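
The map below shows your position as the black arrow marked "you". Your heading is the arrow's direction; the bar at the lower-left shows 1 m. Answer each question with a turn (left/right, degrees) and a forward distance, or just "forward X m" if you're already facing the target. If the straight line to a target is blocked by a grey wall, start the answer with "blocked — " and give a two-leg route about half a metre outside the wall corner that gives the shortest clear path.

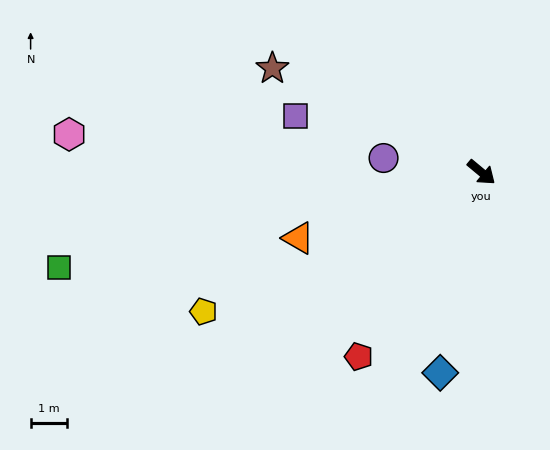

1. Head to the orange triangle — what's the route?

turn right 120°, forward 5.4 m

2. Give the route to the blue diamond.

turn right 62°, forward 5.7 m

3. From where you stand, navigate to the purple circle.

turn right 149°, forward 2.8 m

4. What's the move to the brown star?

turn right 167°, forward 6.5 m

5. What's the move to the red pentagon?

turn right 84°, forward 6.2 m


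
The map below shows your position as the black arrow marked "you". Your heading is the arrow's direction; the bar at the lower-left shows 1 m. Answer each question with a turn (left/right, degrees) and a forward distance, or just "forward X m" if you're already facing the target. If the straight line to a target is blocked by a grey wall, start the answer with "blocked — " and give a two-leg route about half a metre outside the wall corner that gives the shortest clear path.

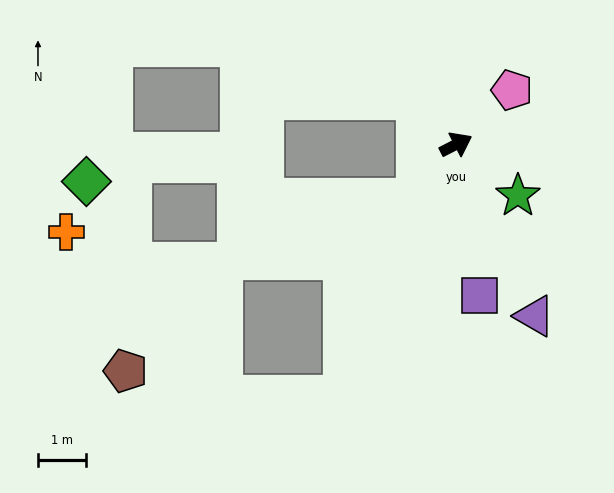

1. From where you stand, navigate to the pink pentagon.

turn left 17°, forward 1.6 m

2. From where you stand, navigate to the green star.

turn right 67°, forward 1.7 m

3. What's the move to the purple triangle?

turn right 93°, forward 3.9 m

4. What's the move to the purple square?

turn right 108°, forward 3.2 m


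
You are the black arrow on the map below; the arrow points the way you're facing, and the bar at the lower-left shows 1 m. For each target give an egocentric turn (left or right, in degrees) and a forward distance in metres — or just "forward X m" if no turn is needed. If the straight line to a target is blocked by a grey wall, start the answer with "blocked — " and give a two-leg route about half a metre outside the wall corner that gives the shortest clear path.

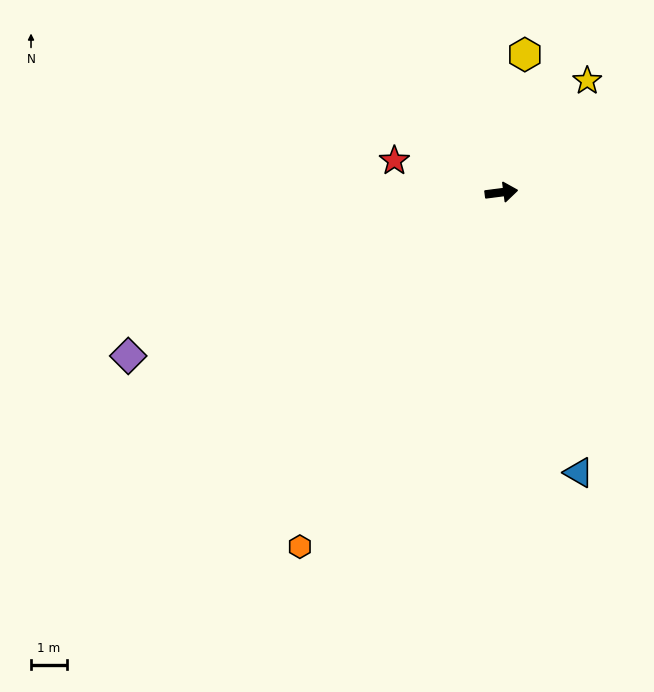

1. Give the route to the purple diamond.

turn right 164°, forward 11.4 m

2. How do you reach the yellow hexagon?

turn left 73°, forward 3.9 m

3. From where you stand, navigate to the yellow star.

turn left 45°, forward 3.9 m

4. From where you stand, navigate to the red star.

turn left 156°, forward 3.1 m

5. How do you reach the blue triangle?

turn right 82°, forward 8.2 m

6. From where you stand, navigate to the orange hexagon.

turn right 127°, forward 11.4 m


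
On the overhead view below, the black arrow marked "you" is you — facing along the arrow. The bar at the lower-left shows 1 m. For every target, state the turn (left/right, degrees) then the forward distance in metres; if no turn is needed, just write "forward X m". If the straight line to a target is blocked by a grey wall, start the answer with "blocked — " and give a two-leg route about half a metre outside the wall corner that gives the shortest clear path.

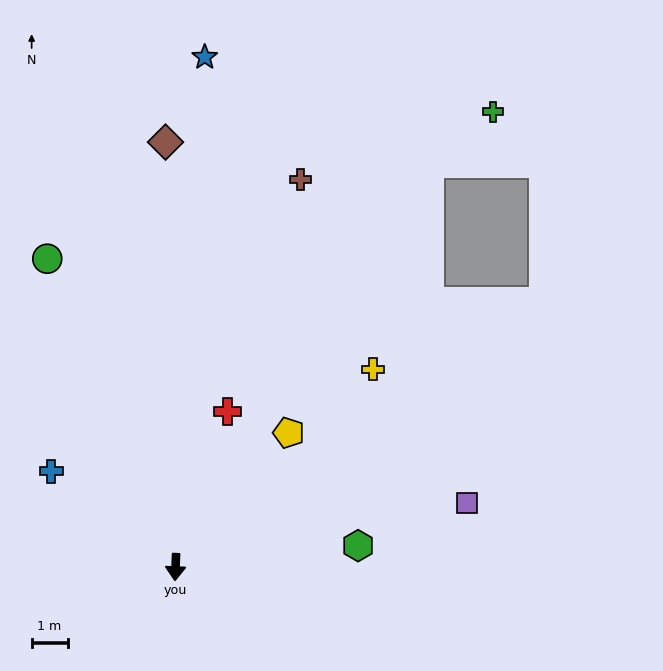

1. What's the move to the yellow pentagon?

turn left 142°, forward 4.9 m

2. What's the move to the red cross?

turn left 164°, forward 4.6 m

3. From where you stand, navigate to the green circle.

turn right 155°, forward 9.3 m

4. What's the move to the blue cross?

turn right 125°, forward 4.4 m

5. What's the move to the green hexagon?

turn left 99°, forward 5.1 m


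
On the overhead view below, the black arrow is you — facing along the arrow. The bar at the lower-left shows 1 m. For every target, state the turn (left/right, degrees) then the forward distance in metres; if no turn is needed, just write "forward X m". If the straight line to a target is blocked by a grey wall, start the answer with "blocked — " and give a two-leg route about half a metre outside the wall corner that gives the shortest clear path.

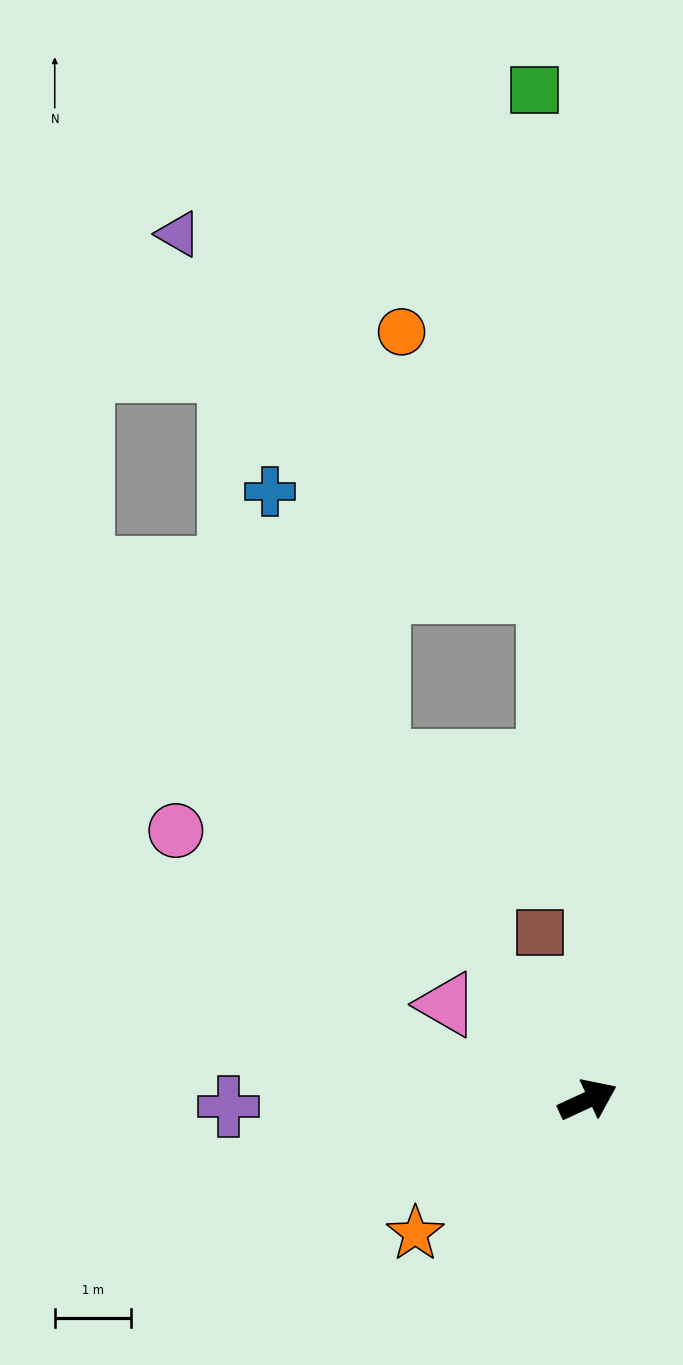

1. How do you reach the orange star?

turn right 167°, forward 2.9 m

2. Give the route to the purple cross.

turn left 156°, forward 4.7 m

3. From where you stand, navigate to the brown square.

turn left 81°, forward 2.3 m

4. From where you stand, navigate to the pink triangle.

turn left 121°, forward 2.2 m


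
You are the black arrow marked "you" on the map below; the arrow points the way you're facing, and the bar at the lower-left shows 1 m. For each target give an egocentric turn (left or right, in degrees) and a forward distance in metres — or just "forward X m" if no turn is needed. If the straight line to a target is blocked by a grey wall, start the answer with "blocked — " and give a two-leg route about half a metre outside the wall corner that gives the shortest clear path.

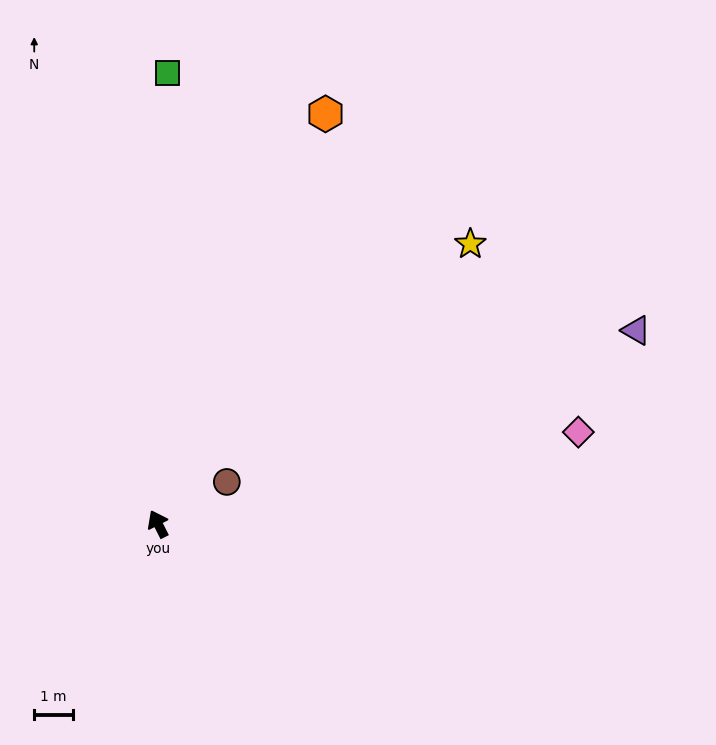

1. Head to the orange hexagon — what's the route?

turn right 49°, forward 11.4 m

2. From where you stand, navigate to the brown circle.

turn right 86°, forward 2.1 m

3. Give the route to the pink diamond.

turn right 105°, forward 11.1 m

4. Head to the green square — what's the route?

turn right 28°, forward 11.7 m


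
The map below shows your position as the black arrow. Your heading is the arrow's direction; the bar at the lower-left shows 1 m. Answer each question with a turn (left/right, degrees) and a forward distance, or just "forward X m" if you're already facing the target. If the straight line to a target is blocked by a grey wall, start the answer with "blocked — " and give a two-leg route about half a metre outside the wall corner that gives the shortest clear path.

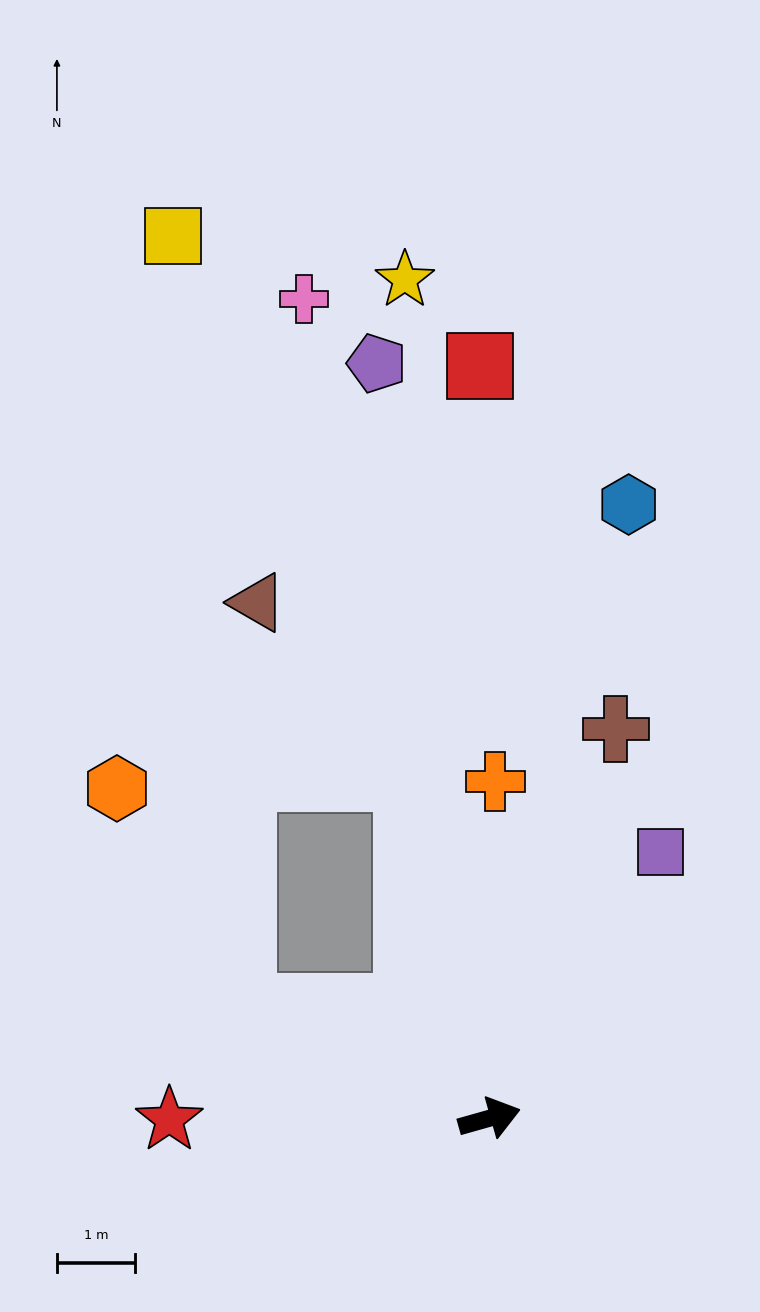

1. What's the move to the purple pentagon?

turn left 83°, forward 9.8 m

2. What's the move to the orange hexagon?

blocked — turn left 140°, forward 3.5 m, then turn right 36°, forward 3.2 m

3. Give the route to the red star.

turn left 164°, forward 4.1 m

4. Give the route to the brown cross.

turn left 56°, forward 5.3 m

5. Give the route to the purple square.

turn left 42°, forward 4.1 m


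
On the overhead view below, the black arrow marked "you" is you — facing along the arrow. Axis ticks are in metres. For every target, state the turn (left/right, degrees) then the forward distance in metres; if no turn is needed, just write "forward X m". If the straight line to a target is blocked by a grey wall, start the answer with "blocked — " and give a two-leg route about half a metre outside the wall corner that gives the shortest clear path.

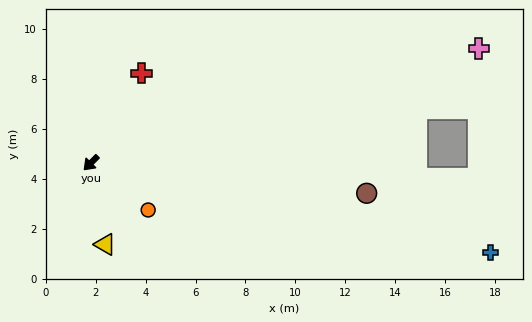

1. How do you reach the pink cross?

turn left 151°, forward 16.2 m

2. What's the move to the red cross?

turn right 165°, forward 4.1 m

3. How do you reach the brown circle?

turn left 128°, forward 11.1 m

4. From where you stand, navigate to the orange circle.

turn left 95°, forward 3.0 m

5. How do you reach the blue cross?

turn left 122°, forward 16.4 m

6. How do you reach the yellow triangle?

turn left 55°, forward 3.3 m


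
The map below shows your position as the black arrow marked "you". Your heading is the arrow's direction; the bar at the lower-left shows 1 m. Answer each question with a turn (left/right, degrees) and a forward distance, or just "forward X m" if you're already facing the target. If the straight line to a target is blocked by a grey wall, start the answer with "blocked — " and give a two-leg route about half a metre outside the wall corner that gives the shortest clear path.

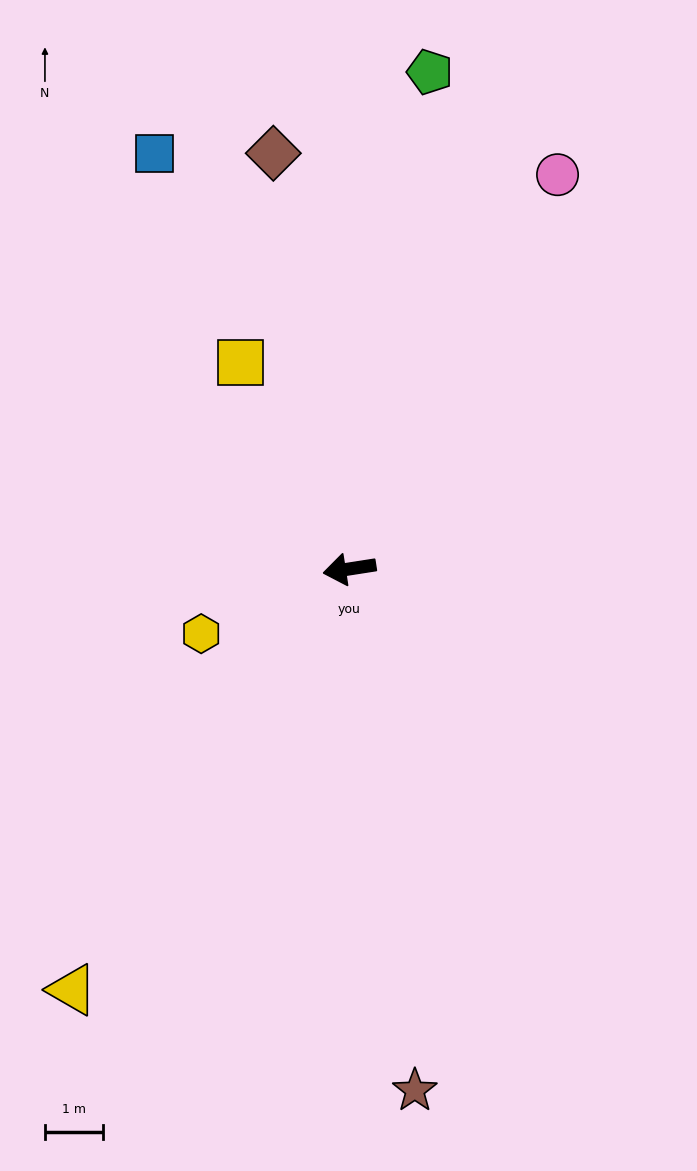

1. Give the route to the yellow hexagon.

turn left 15°, forward 2.8 m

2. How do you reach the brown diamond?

turn right 88°, forward 7.3 m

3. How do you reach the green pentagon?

turn right 108°, forward 8.6 m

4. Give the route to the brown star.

turn left 88°, forward 9.0 m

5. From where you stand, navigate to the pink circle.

turn right 127°, forward 7.7 m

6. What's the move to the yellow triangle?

turn left 48°, forward 8.7 m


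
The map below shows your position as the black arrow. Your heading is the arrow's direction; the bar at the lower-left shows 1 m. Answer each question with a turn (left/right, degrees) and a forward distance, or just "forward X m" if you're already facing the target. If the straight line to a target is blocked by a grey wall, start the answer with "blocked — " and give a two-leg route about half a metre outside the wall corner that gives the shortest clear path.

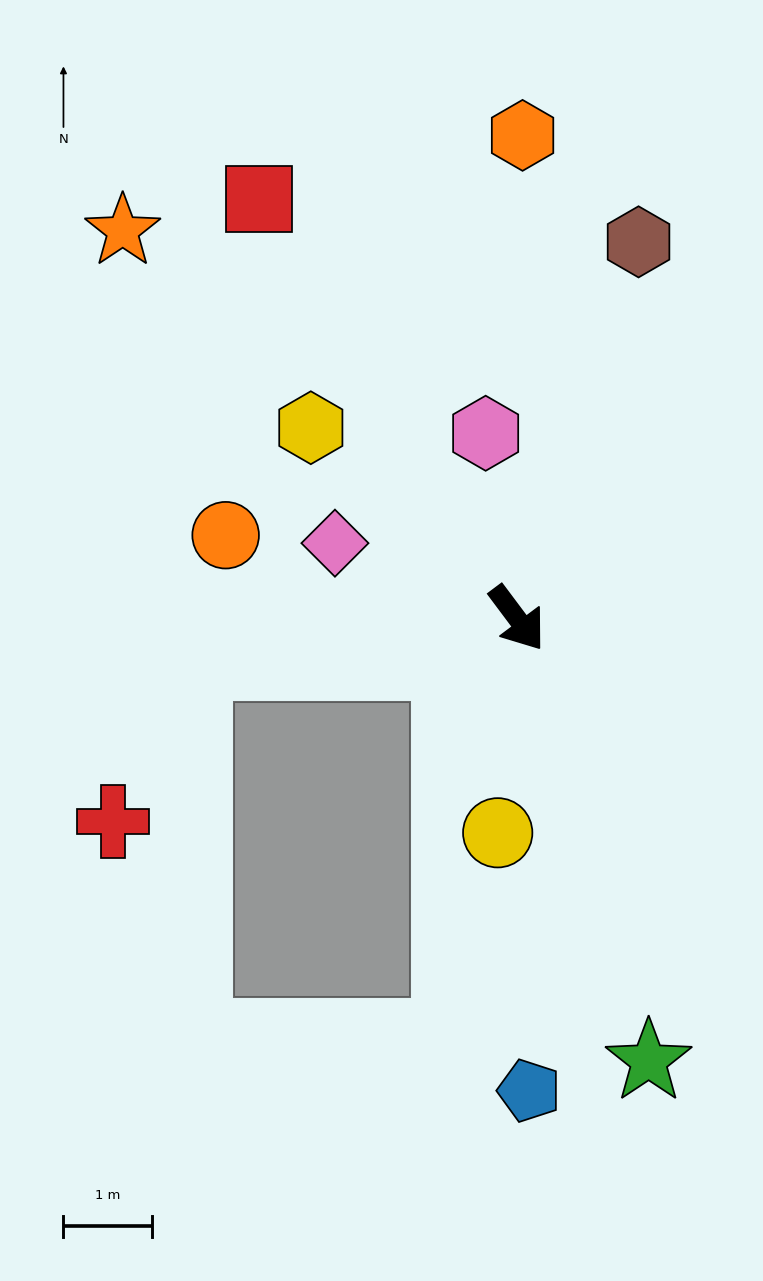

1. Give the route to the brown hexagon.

turn left 125°, forward 4.5 m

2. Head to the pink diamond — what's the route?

turn right 149°, forward 2.2 m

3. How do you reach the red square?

turn left 175°, forward 5.6 m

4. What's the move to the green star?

turn right 20°, forward 5.2 m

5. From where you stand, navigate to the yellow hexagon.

turn right 170°, forward 3.2 m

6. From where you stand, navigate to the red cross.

blocked — turn right 119°, forward 3.7 m, then turn left 55°, forward 2.0 m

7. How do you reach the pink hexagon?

turn left 153°, forward 2.1 m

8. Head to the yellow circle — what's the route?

turn right 42°, forward 2.4 m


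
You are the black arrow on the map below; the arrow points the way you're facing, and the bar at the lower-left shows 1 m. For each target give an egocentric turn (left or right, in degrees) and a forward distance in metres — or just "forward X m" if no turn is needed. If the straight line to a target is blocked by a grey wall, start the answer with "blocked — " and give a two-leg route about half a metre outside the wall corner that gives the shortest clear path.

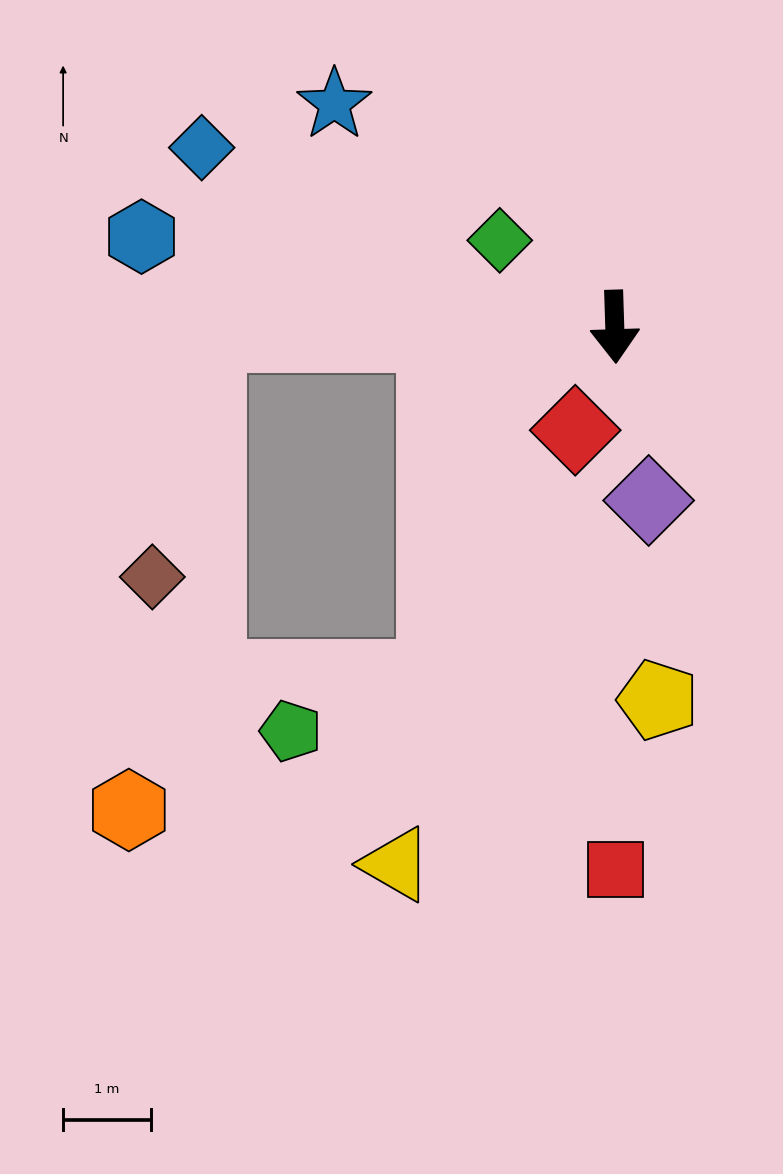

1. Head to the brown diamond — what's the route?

blocked — turn right 91°, forward 4.6 m, then turn left 76°, forward 2.8 m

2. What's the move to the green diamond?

turn right 129°, forward 1.6 m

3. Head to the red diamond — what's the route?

turn right 23°, forward 1.3 m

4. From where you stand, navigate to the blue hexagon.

turn right 103°, forward 5.5 m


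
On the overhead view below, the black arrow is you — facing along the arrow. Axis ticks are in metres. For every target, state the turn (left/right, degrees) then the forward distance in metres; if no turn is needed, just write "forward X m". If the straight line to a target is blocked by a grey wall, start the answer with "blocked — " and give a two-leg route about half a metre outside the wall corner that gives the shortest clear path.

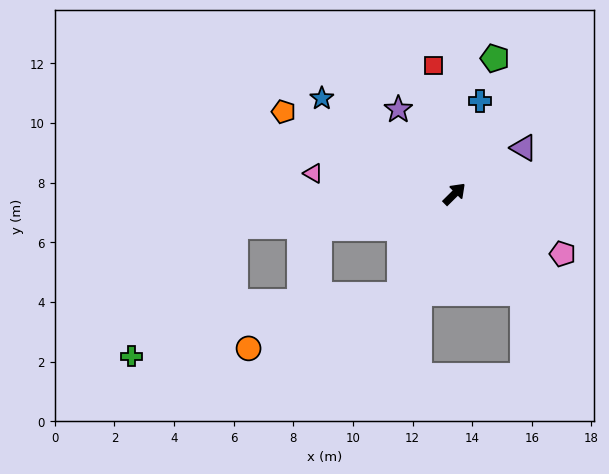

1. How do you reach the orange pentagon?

turn left 110°, forward 6.4 m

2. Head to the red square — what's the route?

turn left 55°, forward 4.4 m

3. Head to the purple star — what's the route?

turn left 79°, forward 3.4 m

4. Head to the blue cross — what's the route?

turn left 30°, forward 3.2 m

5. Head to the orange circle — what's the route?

blocked — turn right 163°, forward 3.8 m, then turn right 42°, forward 5.4 m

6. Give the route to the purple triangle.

turn right 11°, forward 2.8 m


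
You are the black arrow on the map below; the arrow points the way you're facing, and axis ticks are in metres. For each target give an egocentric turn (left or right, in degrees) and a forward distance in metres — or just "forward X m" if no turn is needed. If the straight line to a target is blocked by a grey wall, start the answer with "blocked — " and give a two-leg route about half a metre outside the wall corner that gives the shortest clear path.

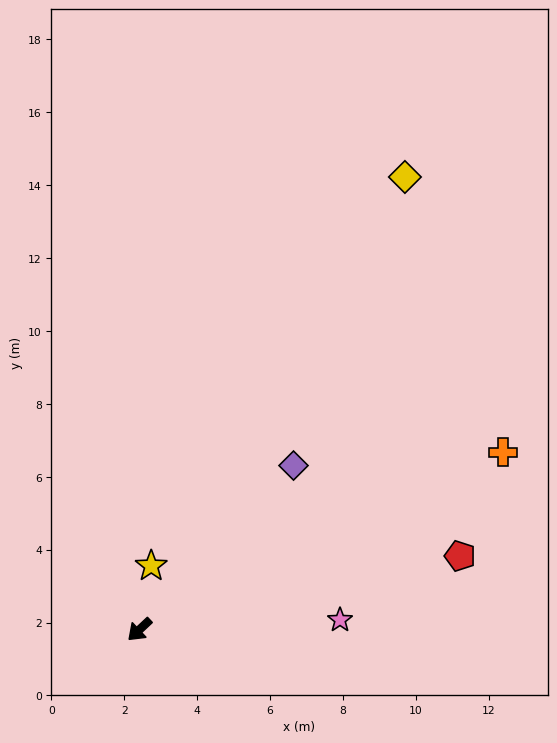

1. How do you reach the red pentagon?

turn left 150°, forward 9.0 m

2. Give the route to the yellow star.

turn right 144°, forward 1.8 m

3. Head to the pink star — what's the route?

turn left 140°, forward 5.5 m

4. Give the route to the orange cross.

turn left 163°, forward 11.1 m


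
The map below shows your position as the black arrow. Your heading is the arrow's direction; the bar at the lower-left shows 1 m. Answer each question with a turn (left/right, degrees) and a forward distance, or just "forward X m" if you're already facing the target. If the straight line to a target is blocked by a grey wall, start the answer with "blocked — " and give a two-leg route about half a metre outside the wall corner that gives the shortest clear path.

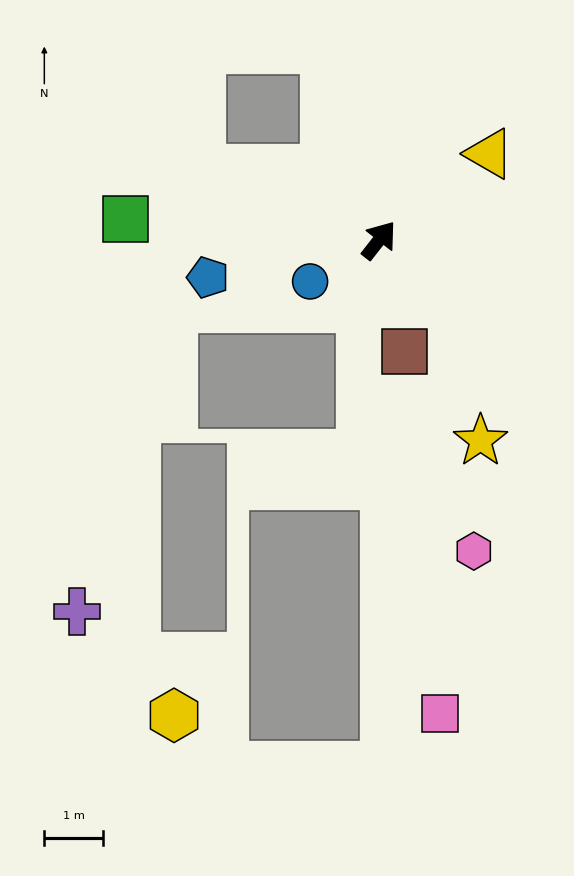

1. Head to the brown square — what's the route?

turn right 129°, forward 1.9 m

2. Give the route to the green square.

turn left 123°, forward 4.3 m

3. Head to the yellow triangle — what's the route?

turn right 14°, forward 2.4 m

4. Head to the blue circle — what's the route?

turn left 159°, forward 1.4 m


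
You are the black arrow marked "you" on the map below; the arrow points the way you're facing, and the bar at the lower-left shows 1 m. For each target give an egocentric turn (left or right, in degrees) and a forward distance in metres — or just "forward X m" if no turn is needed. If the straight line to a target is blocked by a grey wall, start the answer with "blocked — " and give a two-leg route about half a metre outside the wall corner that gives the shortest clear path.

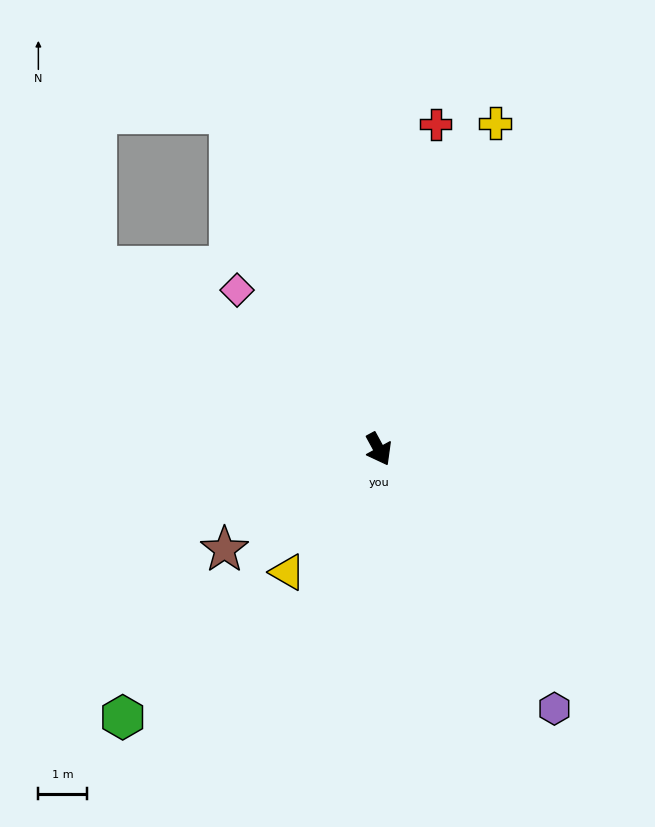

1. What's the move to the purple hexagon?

turn left 6°, forward 6.4 m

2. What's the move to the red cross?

turn left 141°, forward 6.7 m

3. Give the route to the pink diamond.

turn right 167°, forward 4.3 m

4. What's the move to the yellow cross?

turn left 132°, forward 7.1 m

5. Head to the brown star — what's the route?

turn right 86°, forward 3.8 m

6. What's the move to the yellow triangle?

turn right 65°, forward 3.1 m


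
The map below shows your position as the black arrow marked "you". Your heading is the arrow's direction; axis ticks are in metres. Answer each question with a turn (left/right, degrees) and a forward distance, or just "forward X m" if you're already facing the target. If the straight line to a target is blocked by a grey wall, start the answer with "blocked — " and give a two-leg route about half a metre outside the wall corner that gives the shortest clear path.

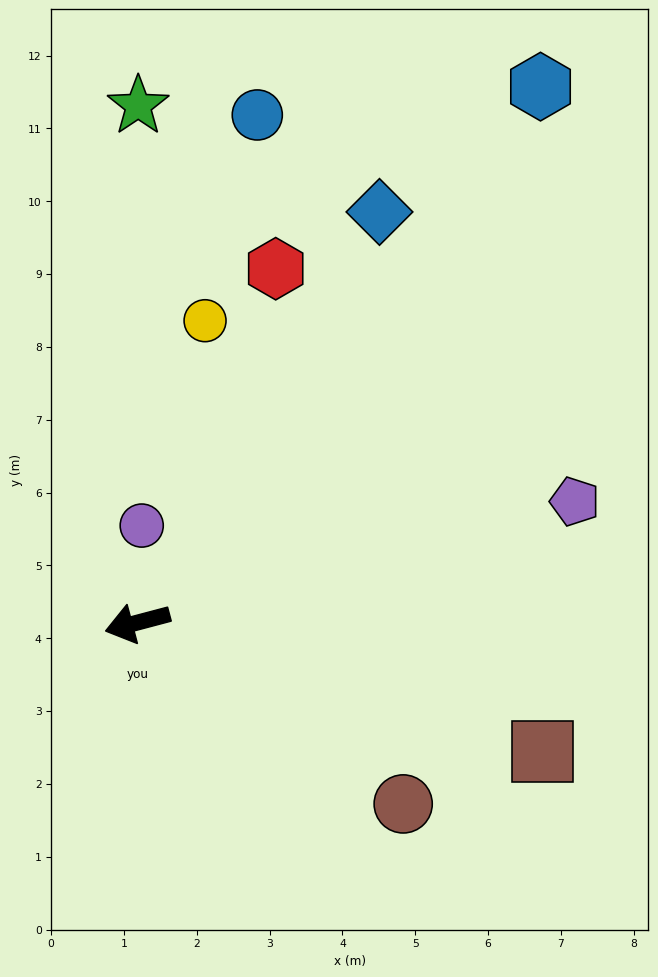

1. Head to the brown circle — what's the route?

turn left 131°, forward 4.4 m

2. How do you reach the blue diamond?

turn right 135°, forward 6.5 m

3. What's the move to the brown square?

turn left 148°, forward 5.8 m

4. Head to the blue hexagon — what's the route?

turn right 142°, forward 9.2 m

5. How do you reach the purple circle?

turn right 107°, forward 1.3 m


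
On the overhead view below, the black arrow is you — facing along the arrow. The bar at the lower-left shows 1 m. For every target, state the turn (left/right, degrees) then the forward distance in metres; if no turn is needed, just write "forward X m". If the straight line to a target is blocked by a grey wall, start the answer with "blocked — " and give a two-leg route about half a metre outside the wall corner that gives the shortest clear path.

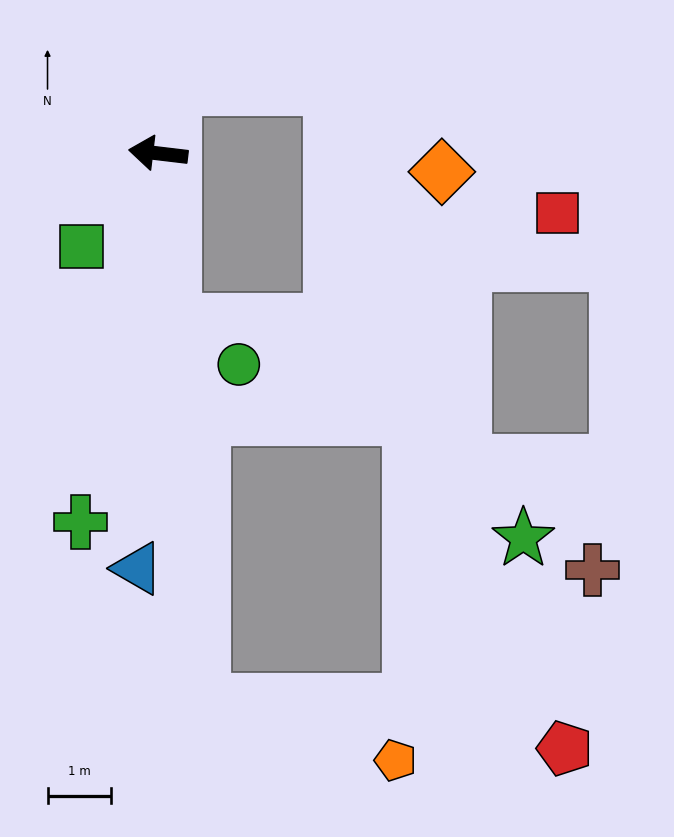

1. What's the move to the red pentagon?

blocked — turn left 101°, forward 8.6 m, then turn left 78°, forward 5.7 m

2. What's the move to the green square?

turn left 57°, forward 1.9 m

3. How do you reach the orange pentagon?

blocked — turn left 101°, forward 8.6 m, then turn left 69°, forward 3.2 m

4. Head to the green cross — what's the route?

turn left 85°, forward 5.9 m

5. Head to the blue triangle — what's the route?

turn left 94°, forward 6.5 m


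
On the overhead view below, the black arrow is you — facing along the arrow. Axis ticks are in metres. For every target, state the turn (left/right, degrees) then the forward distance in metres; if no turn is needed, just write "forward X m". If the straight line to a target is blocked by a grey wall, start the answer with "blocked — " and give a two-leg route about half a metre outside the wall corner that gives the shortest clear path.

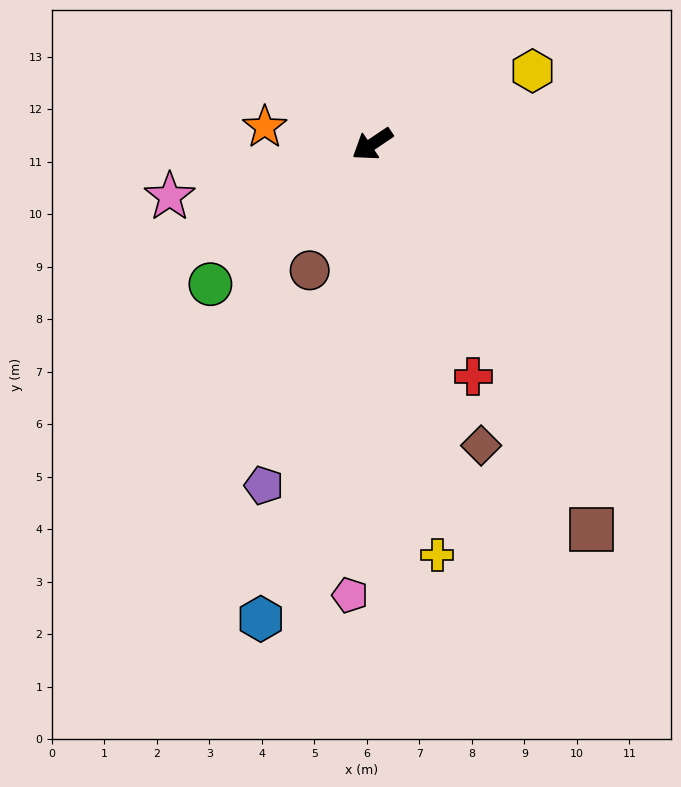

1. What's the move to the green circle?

turn left 7°, forward 4.1 m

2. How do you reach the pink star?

turn right 19°, forward 4.0 m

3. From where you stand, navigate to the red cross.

turn left 80°, forward 4.8 m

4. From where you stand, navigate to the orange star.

turn right 43°, forward 2.1 m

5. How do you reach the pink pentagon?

turn left 53°, forward 8.6 m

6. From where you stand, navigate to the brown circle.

turn left 30°, forward 2.7 m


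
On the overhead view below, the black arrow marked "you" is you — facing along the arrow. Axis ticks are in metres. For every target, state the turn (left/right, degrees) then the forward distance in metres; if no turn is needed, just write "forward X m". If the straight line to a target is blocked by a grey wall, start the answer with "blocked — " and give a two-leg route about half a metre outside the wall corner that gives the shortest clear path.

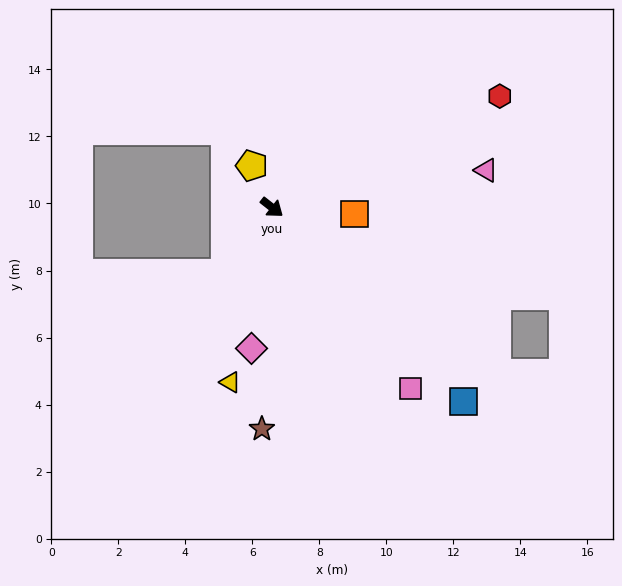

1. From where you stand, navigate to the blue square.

turn right 7°, forward 8.1 m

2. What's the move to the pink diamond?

turn right 60°, forward 4.3 m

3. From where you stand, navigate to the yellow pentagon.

turn left 154°, forward 1.4 m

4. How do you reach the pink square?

turn right 14°, forward 6.8 m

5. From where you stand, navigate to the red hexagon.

turn left 64°, forward 7.6 m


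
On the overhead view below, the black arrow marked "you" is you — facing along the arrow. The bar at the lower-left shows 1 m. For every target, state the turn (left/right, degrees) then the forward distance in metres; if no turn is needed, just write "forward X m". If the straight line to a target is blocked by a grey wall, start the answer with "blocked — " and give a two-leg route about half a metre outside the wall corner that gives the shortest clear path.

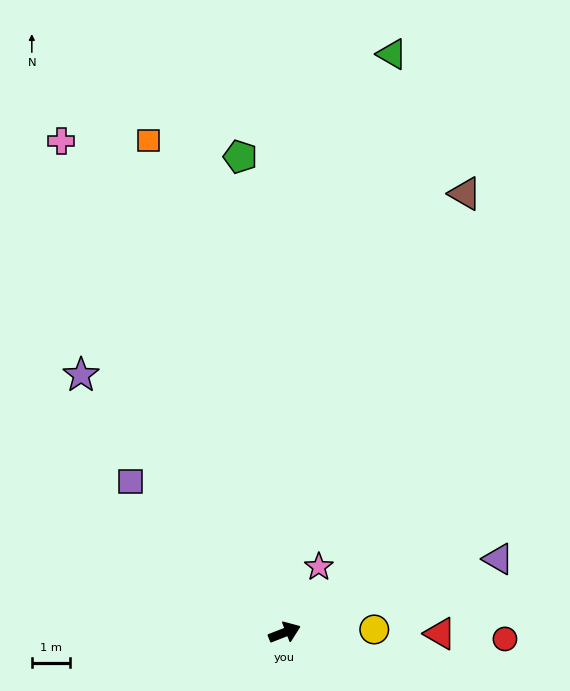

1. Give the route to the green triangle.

turn left 58°, forward 15.6 m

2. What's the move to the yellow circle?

turn right 19°, forward 2.4 m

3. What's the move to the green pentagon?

turn left 74°, forward 12.7 m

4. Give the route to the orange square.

turn left 84°, forward 13.5 m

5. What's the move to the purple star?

turn left 107°, forward 8.7 m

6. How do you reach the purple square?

turn left 114°, forward 5.7 m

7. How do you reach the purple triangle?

turn right 2°, forward 6.0 m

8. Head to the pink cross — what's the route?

turn left 93°, forward 14.3 m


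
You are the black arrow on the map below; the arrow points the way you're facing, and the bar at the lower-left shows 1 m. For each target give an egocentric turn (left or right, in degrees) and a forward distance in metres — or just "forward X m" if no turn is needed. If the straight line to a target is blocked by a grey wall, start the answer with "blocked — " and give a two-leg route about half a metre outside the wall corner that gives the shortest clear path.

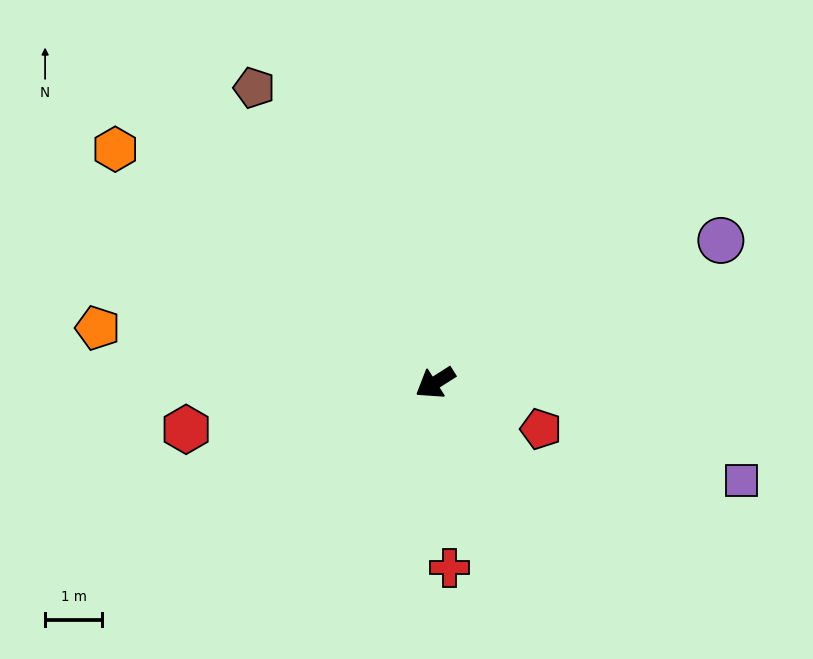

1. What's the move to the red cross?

turn left 62°, forward 3.2 m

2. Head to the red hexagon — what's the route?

turn right 22°, forward 4.4 m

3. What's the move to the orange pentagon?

turn right 42°, forward 6.0 m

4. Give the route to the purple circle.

turn left 174°, forward 5.6 m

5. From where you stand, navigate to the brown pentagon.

turn right 91°, forward 6.1 m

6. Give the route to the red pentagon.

turn left 124°, forward 2.0 m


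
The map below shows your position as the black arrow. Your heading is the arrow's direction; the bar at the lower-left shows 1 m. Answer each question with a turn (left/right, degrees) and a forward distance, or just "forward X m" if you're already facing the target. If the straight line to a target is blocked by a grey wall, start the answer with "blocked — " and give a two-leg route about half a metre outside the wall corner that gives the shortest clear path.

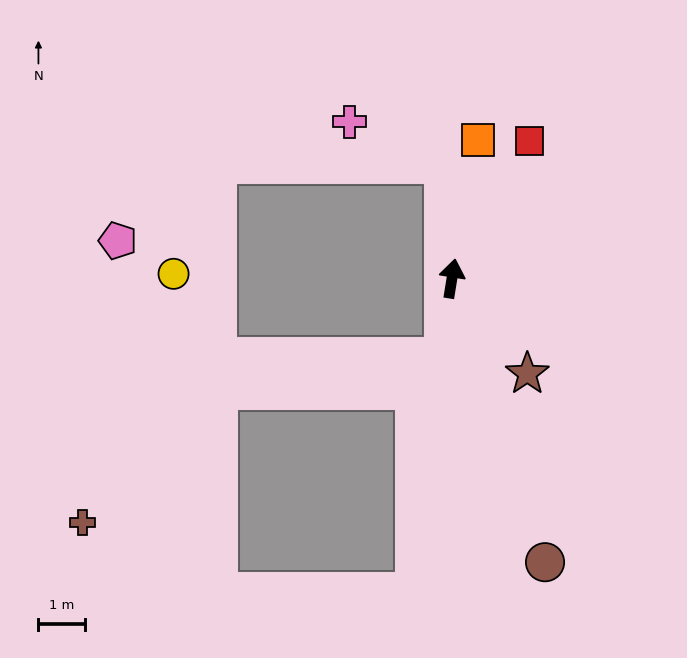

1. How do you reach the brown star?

turn right 132°, forward 2.6 m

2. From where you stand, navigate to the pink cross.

blocked — turn left 13°, forward 2.5 m, then turn left 62°, forward 2.2 m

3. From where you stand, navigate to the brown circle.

turn right 153°, forward 6.4 m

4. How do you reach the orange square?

forward 3.0 m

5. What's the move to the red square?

turn right 20°, forward 3.4 m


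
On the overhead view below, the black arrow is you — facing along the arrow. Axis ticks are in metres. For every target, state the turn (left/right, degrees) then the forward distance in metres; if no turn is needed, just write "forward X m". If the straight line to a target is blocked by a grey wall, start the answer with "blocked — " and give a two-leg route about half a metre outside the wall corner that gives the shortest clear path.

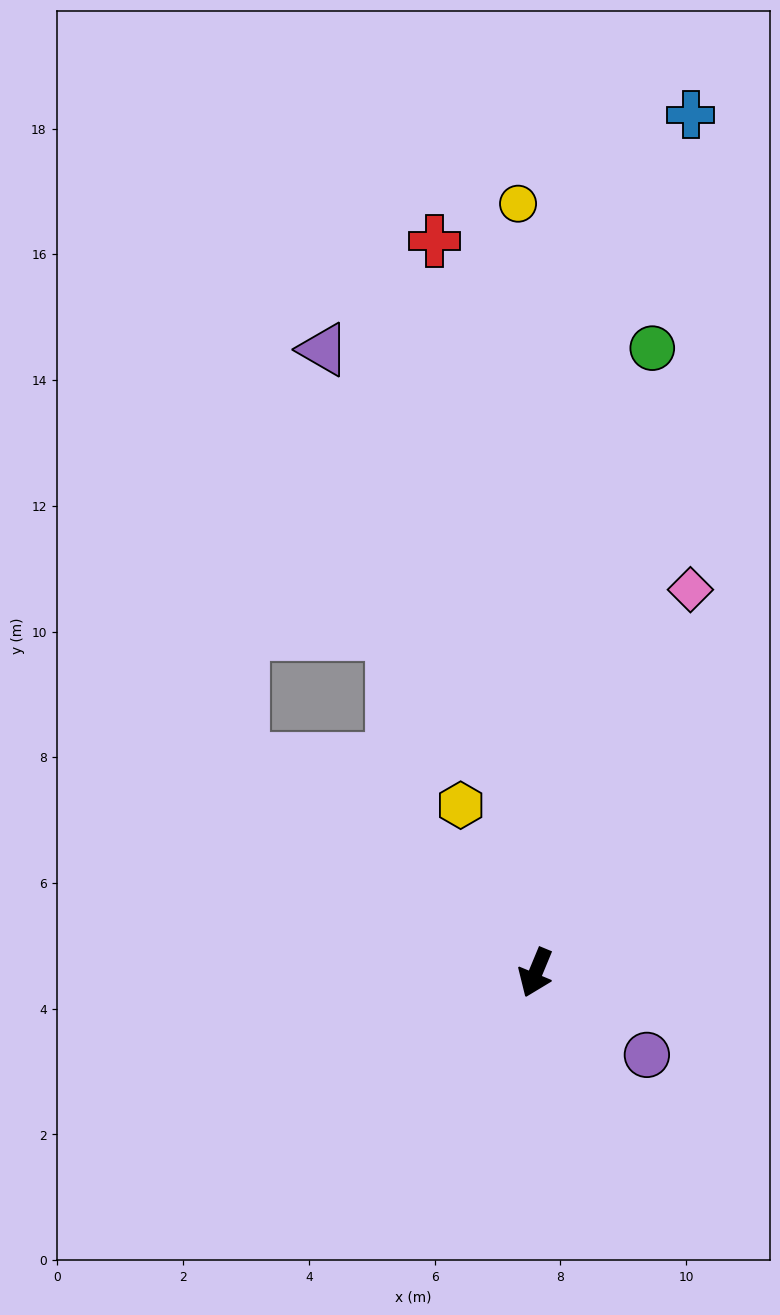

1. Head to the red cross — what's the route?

turn right 150°, forward 11.8 m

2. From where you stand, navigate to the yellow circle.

turn right 156°, forward 12.2 m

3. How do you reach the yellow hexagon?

turn right 133°, forward 2.9 m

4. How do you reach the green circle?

turn right 168°, forward 10.1 m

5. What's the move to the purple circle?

turn left 76°, forward 2.2 m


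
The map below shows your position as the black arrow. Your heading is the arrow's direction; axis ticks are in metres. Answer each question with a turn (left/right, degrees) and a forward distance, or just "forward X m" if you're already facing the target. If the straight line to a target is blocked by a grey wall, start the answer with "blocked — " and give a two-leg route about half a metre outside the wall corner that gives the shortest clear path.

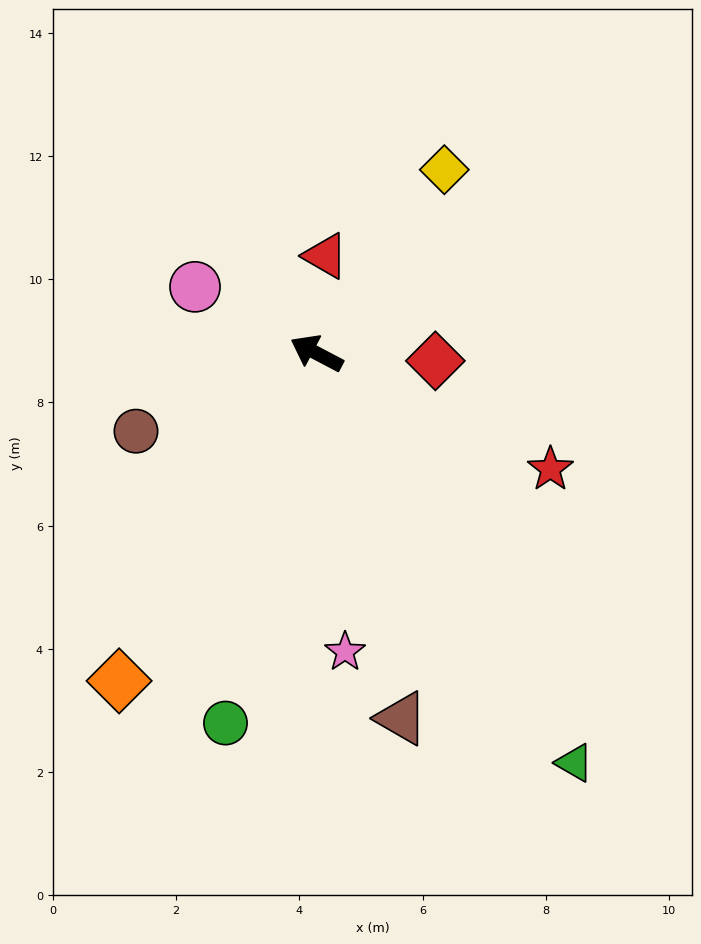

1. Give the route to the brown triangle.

turn left 131°, forward 6.1 m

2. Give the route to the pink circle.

forward 2.2 m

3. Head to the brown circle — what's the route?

turn left 51°, forward 3.2 m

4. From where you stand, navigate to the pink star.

turn left 123°, forward 4.9 m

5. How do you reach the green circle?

turn left 104°, forward 6.2 m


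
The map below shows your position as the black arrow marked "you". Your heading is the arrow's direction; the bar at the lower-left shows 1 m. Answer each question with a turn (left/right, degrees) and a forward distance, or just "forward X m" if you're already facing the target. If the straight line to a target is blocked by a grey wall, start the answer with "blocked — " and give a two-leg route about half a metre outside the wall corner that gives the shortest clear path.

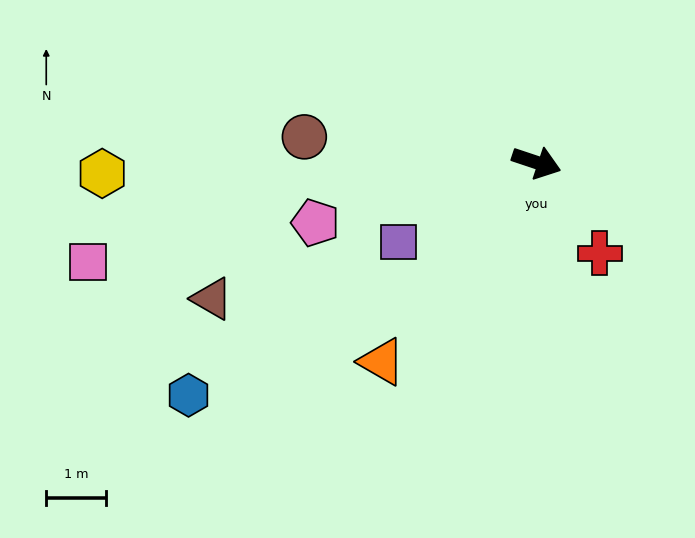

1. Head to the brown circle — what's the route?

turn right 168°, forward 3.9 m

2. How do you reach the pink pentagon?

turn right 146°, forward 3.8 m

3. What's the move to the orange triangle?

turn right 109°, forward 4.2 m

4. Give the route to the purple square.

turn right 132°, forward 2.6 m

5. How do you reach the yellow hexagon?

turn right 160°, forward 7.2 m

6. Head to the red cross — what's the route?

turn right 37°, forward 1.8 m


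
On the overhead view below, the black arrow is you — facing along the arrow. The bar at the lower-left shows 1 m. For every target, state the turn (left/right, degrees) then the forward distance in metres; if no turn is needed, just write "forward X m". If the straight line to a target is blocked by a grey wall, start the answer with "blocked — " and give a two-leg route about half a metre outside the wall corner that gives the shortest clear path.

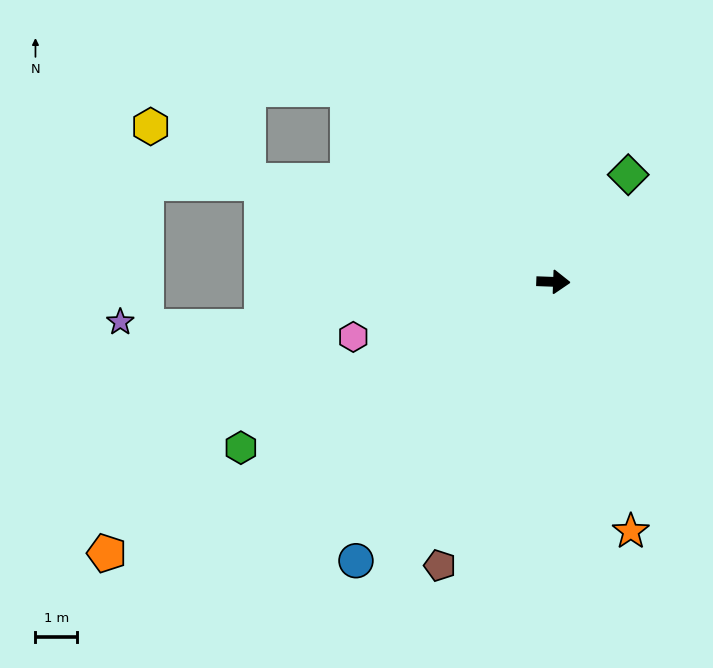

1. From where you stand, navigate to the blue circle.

turn right 123°, forward 8.2 m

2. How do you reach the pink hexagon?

turn right 162°, forward 5.0 m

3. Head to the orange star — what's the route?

turn right 71°, forward 6.3 m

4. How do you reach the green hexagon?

turn right 150°, forward 8.5 m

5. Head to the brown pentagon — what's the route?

turn right 110°, forward 7.3 m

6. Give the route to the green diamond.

turn left 57°, forward 3.1 m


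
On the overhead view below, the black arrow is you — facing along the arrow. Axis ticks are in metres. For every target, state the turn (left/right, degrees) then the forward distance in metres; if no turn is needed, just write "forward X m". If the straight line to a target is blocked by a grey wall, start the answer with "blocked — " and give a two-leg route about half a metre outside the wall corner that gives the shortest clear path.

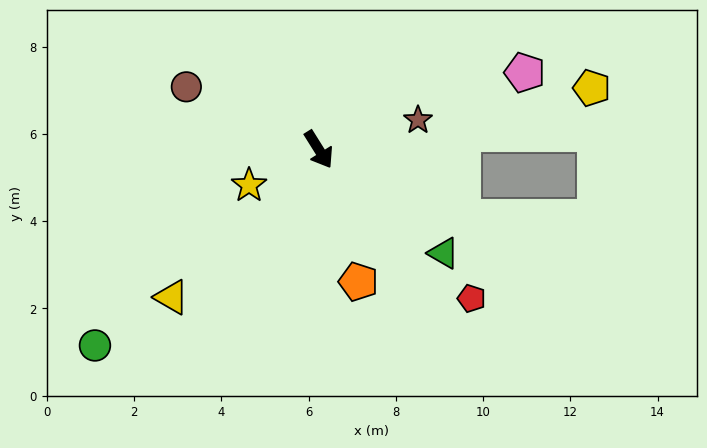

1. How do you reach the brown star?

turn left 75°, forward 2.4 m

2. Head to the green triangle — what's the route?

turn left 18°, forward 3.7 m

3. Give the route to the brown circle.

turn right 147°, forward 3.4 m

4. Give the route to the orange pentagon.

turn right 15°, forward 3.2 m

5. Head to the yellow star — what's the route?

turn right 95°, forward 1.8 m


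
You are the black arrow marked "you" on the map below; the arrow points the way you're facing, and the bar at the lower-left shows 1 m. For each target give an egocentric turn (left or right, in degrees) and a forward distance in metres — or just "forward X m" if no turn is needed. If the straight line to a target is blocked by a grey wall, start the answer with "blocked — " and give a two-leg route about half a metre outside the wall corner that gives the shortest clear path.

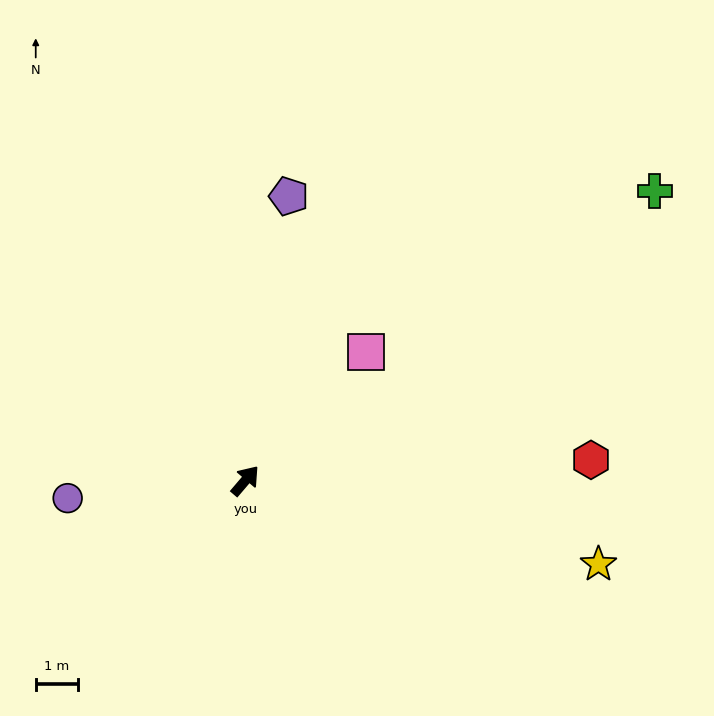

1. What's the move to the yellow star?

turn right 63°, forward 8.6 m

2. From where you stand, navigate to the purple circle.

turn left 136°, forward 4.2 m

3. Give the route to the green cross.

turn right 14°, forward 11.9 m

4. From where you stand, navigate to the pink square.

turn right 3°, forward 4.2 m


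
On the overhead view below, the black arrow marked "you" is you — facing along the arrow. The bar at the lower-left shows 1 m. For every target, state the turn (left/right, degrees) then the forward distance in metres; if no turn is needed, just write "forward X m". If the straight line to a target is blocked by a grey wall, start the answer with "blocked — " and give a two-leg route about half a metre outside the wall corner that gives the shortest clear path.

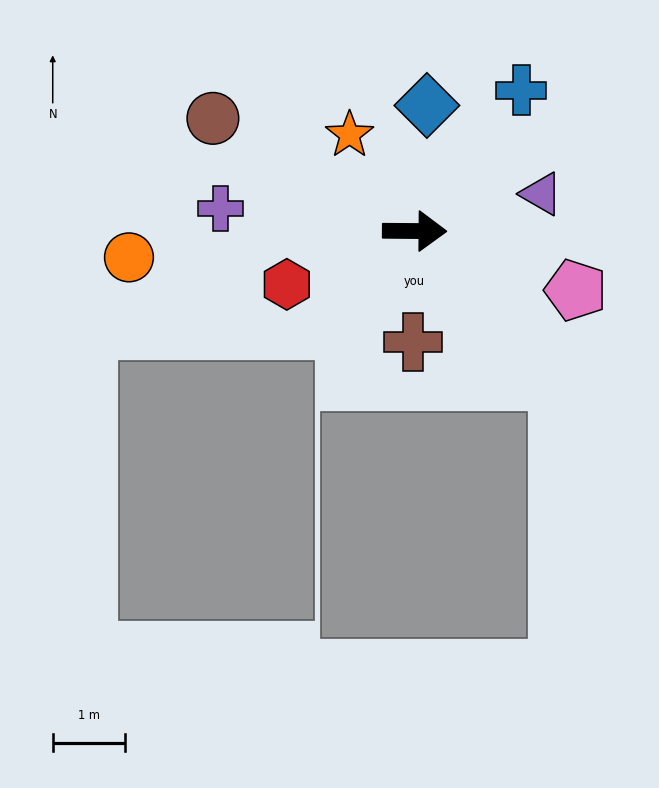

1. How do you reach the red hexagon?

turn right 157°, forward 1.9 m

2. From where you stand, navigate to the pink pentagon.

turn right 20°, forward 2.4 m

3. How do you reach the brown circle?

turn left 151°, forward 3.2 m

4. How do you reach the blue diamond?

turn left 85°, forward 1.7 m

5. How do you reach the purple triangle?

turn left 17°, forward 1.8 m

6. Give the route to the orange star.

turn left 125°, forward 1.6 m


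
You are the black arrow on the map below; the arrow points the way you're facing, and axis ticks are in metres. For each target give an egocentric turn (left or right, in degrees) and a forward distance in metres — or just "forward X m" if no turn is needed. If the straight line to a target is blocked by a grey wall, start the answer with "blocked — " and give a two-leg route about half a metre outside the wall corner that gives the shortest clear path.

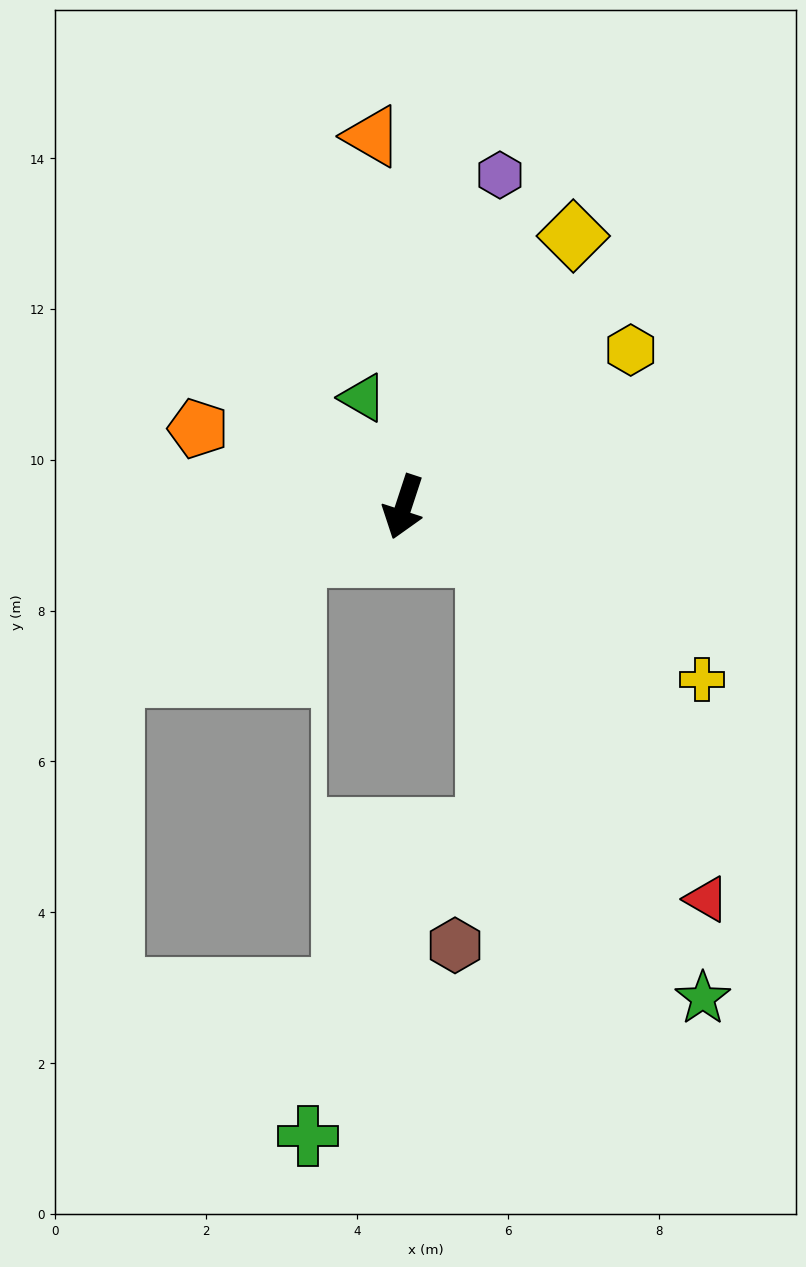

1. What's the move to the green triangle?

turn right 141°, forward 1.5 m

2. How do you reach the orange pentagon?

turn right 93°, forward 2.9 m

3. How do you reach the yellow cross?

turn left 78°, forward 4.6 m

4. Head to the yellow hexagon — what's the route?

turn left 143°, forward 3.7 m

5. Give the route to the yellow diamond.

turn left 166°, forward 4.2 m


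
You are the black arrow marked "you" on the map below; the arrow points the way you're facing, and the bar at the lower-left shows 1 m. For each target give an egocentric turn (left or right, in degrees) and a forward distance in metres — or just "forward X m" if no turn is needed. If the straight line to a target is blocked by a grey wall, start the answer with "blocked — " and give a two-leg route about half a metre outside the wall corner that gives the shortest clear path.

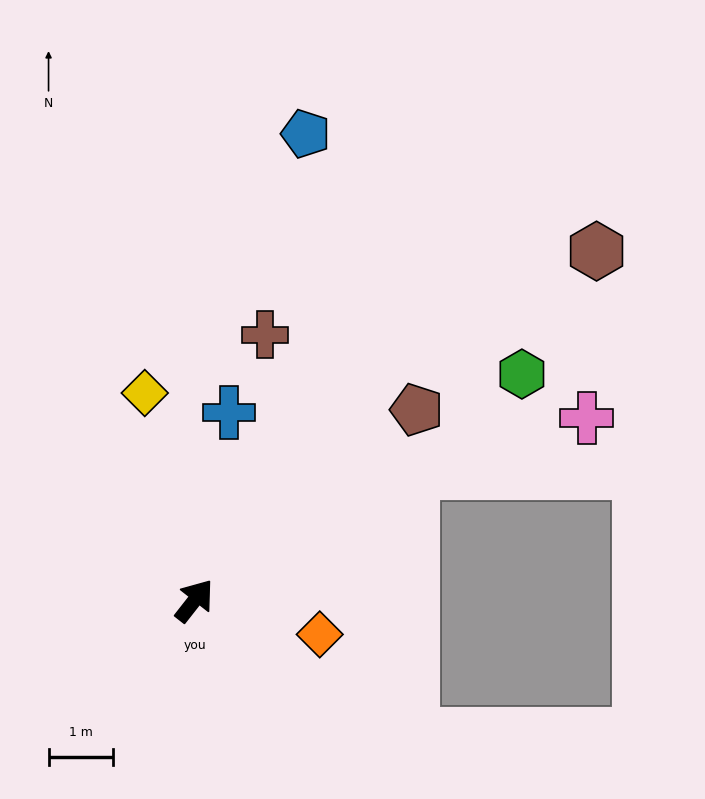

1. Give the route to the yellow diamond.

turn left 52°, forward 3.3 m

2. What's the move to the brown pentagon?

turn right 11°, forward 4.5 m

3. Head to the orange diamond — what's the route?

turn right 67°, forward 2.0 m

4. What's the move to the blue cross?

turn left 28°, forward 3.0 m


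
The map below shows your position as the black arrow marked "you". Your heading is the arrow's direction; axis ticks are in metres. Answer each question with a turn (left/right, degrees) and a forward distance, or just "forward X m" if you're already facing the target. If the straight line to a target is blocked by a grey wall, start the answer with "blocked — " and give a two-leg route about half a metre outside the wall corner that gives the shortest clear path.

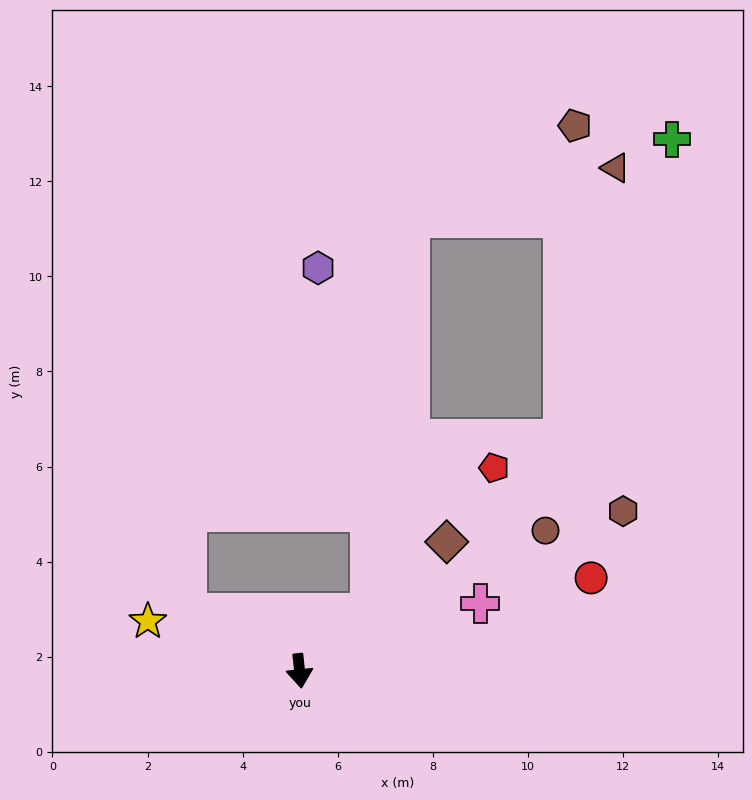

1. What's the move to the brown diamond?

turn left 125°, forward 4.1 m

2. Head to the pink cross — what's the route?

turn left 104°, forward 4.1 m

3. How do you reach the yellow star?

turn right 114°, forward 3.4 m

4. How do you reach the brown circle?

turn left 114°, forward 6.0 m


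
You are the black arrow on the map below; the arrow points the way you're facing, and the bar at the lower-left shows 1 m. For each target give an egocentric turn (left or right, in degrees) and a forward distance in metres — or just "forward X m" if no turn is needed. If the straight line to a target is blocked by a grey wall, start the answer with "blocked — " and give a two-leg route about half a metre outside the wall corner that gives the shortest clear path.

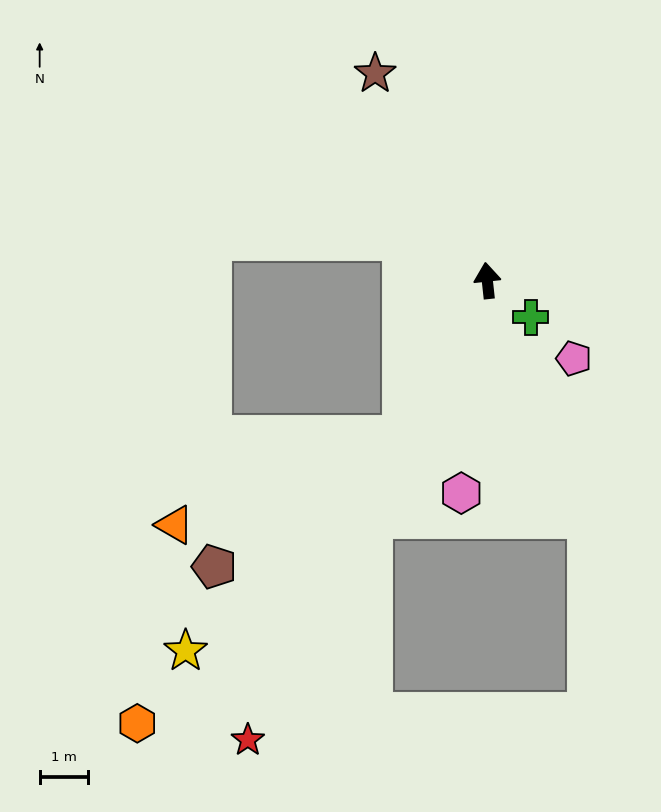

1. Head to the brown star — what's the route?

turn left 22°, forward 4.9 m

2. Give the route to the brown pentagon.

blocked — turn left 145°, forward 3.7 m, then turn right 26°, forward 4.8 m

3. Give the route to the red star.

turn left 146°, forward 10.7 m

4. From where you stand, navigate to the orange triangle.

blocked — turn left 145°, forward 3.7 m, then turn right 40°, forward 5.1 m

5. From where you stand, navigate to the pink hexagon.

turn left 167°, forward 4.4 m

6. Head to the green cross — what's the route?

turn right 137°, forward 1.2 m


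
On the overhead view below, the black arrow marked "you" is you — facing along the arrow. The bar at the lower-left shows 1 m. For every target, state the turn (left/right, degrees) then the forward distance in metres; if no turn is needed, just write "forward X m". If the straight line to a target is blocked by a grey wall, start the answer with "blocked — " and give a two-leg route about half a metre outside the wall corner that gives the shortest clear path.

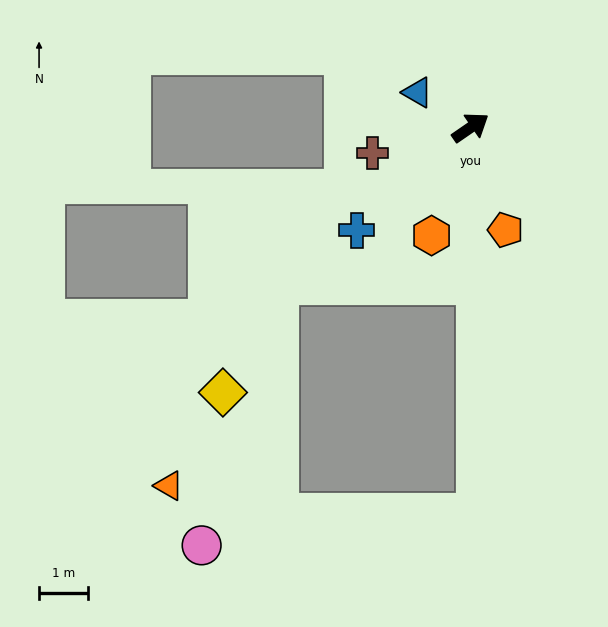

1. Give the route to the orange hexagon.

turn right 144°, forward 2.3 m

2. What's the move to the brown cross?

turn left 160°, forward 2.1 m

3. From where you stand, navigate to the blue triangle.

turn left 112°, forward 1.3 m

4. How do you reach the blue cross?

turn right 172°, forward 3.1 m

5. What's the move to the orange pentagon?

turn right 106°, forward 2.2 m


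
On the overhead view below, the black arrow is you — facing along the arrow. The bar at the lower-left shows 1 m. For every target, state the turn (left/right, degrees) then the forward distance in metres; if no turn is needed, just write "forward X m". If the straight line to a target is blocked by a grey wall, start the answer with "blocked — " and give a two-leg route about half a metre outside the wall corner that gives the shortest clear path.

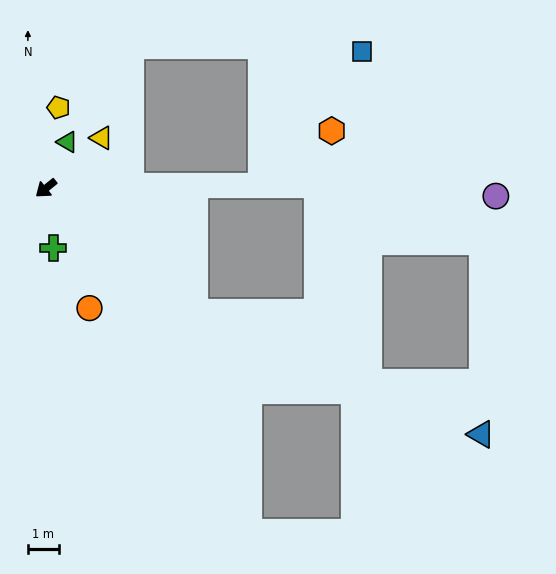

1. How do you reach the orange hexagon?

blocked — turn left 142°, forward 6.9 m, then turn left 37°, forward 2.9 m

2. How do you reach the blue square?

blocked — turn left 142°, forward 6.9 m, then turn left 52°, forward 5.4 m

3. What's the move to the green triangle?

turn right 154°, forward 1.6 m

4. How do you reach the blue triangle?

blocked — turn left 101°, forward 6.2 m, then turn left 17°, forward 10.0 m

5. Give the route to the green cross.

turn left 58°, forward 1.9 m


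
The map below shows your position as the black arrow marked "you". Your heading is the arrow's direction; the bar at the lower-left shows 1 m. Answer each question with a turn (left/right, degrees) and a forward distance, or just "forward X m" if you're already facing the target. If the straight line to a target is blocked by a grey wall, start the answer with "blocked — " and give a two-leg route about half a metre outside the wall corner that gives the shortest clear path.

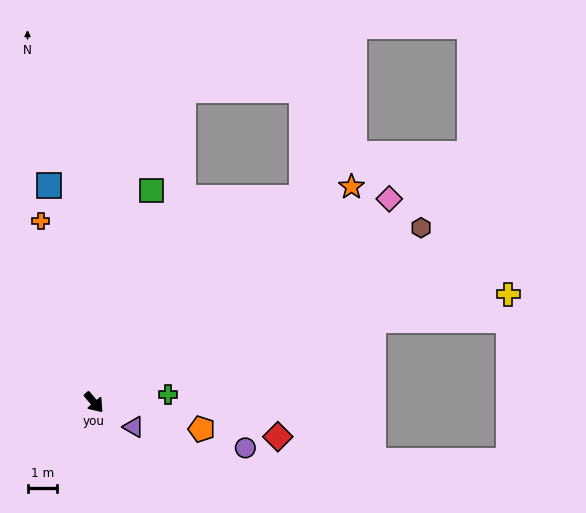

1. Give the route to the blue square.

turn left 151°, forward 7.4 m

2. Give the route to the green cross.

turn left 56°, forward 2.5 m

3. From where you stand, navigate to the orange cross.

turn left 156°, forward 6.3 m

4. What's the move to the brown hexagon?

turn left 78°, forward 12.4 m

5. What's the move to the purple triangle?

turn left 18°, forward 1.6 m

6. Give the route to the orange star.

turn left 89°, forward 11.2 m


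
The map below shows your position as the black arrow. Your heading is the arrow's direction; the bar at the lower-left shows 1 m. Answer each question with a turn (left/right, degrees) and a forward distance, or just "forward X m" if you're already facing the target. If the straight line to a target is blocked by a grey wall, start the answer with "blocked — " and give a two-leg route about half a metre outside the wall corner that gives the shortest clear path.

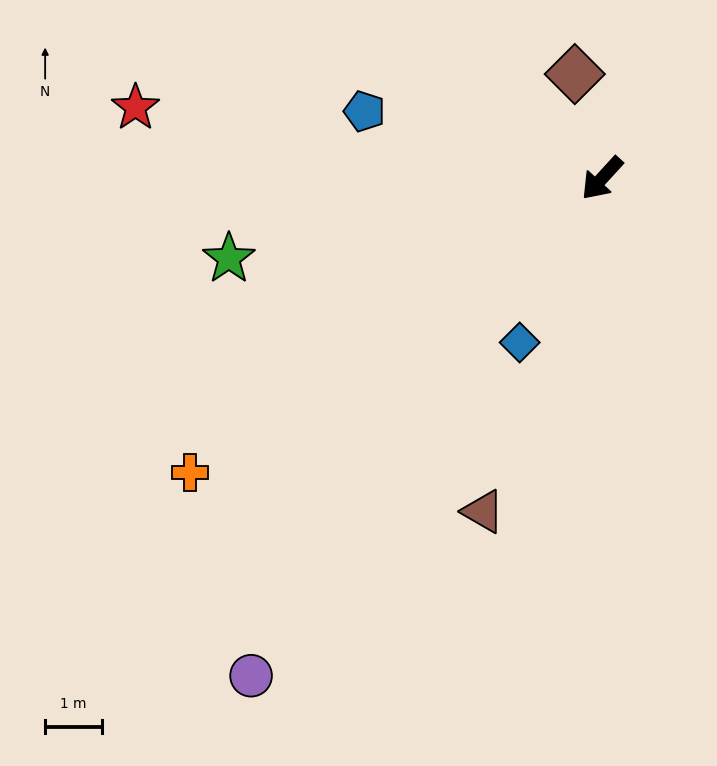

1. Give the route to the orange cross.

turn right 12°, forward 8.9 m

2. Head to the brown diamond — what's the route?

turn right 123°, forward 1.9 m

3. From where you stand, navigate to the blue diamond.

turn left 16°, forward 3.2 m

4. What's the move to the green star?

turn right 35°, forward 6.7 m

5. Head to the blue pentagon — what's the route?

turn right 63°, forward 4.3 m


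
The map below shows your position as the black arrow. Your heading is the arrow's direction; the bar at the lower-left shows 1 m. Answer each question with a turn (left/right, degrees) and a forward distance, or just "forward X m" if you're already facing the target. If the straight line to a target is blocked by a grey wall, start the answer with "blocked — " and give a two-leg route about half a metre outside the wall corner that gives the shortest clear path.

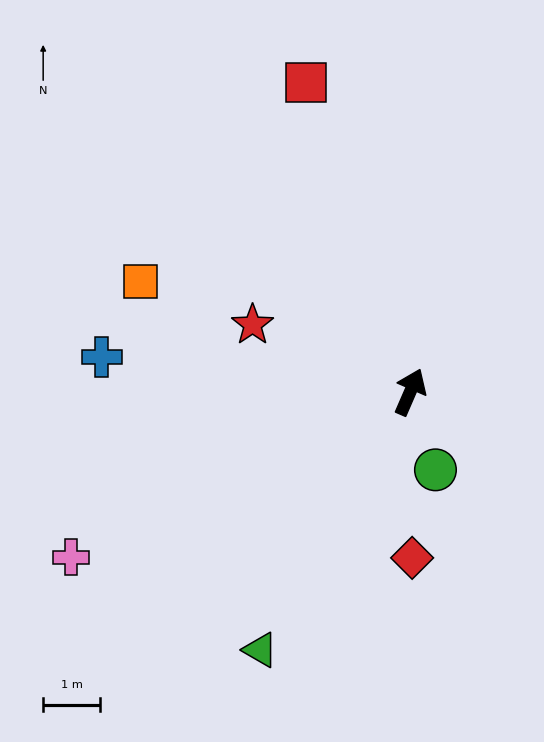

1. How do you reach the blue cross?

turn left 107°, forward 5.5 m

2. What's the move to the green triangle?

turn left 173°, forward 5.3 m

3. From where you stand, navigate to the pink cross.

turn left 139°, forward 6.7 m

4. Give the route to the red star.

turn left 90°, forward 3.0 m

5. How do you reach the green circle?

turn right 139°, forward 1.4 m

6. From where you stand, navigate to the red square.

turn left 42°, forward 5.7 m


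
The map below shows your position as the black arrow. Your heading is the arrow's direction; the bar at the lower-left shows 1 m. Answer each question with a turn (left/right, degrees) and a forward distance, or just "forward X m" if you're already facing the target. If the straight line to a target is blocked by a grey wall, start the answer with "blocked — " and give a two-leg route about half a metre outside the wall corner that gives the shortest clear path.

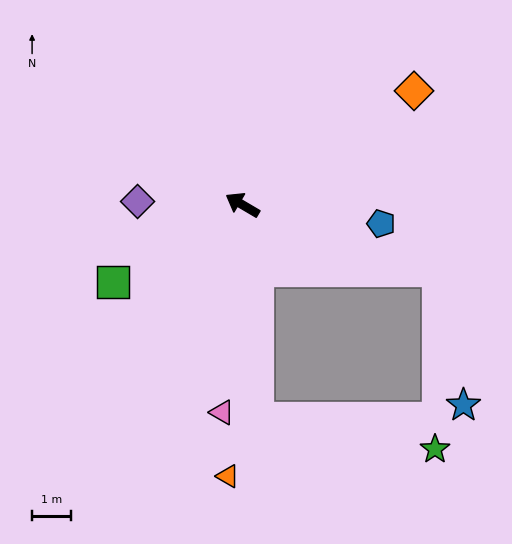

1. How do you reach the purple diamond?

turn left 29°, forward 2.7 m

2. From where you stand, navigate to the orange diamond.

turn right 116°, forward 5.3 m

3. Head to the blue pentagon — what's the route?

turn right 157°, forward 3.6 m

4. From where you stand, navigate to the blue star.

blocked — turn right 168°, forward 5.3 m, then turn right 61°, forward 3.5 m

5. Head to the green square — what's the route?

turn left 61°, forward 3.9 m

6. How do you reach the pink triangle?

turn left 115°, forward 5.4 m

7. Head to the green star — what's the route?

blocked — turn left 124°, forward 5.5 m, then turn left 77°, forward 4.7 m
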